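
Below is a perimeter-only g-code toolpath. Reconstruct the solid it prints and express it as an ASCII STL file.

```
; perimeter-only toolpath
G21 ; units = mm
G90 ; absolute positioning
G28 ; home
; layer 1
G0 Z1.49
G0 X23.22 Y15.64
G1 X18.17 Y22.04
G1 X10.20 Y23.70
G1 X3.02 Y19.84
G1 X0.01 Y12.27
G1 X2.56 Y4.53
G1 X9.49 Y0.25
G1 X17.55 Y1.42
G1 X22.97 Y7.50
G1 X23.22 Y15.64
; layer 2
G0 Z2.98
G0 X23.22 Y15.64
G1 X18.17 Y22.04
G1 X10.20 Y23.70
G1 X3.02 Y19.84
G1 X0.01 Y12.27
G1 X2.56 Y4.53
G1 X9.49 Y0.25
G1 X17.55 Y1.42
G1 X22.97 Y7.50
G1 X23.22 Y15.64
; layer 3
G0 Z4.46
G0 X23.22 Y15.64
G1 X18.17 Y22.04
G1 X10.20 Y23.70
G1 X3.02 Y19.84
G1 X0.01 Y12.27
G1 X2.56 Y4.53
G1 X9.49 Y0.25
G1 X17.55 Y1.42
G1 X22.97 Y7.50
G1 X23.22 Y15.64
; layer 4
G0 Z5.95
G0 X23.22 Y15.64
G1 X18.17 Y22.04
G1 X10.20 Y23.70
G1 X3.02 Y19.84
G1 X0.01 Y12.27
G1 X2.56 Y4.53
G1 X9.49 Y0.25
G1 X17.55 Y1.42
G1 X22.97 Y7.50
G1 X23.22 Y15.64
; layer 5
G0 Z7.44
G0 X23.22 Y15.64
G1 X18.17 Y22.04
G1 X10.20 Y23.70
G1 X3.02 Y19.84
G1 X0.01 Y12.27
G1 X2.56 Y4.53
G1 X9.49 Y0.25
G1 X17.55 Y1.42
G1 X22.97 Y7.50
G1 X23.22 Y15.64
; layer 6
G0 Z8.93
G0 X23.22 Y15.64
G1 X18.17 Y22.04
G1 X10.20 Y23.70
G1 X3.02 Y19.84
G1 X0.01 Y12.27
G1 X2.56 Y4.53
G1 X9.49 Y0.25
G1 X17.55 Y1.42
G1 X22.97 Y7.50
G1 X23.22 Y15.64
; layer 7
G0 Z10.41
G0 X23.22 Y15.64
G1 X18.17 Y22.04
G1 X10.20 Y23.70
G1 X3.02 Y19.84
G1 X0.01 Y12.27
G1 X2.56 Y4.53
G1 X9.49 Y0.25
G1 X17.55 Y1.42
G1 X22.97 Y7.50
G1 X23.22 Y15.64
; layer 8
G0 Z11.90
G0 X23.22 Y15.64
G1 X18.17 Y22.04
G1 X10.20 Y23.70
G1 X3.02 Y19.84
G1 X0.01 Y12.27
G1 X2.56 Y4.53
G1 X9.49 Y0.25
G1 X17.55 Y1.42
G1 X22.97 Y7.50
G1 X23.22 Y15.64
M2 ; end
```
solid part
  facet normal 0.0000 0.0000 -1.0000
    outer loop
      vertex 10.20 23.70 0.00
      vertex 18.17 22.04 0.00
      vertex 23.22 15.64 0.00
    endloop
  endfacet
  facet normal 0.0000 0.0000 -1.0000
    outer loop
      vertex 3.02 19.84 0.00
      vertex 10.20 23.70 0.00
      vertex 23.22 15.64 0.00
    endloop
  endfacet
  facet normal 0.0000 0.0000 -1.0000
    outer loop
      vertex 0.01 12.27 0.00
      vertex 3.02 19.84 0.00
      vertex 23.22 15.64 0.00
    endloop
  endfacet
  facet normal 0.0000 0.0000 -1.0000
    outer loop
      vertex 2.56 4.53 0.00
      vertex 0.01 12.27 0.00
      vertex 23.22 15.64 0.00
    endloop
  endfacet
  facet normal 0.0000 0.0000 -1.0000
    outer loop
      vertex 9.49 0.25 0.00
      vertex 2.56 4.53 0.00
      vertex 23.22 15.64 0.00
    endloop
  endfacet
  facet normal 0.0000 0.0000 -1.0000
    outer loop
      vertex 17.55 1.42 0.00
      vertex 9.49 0.25 0.00
      vertex 23.22 15.64 0.00
    endloop
  endfacet
  facet normal 0.0000 0.0000 -1.0000
    outer loop
      vertex 22.97 7.50 0.00
      vertex 17.55 1.42 0.00
      vertex 23.22 15.64 0.00
    endloop
  endfacet
  facet normal 0.0000 0.0000 1.0000
    outer loop
      vertex 23.22 15.64 11.90
      vertex 18.17 22.04 11.90
      vertex 10.20 23.70 11.90
    endloop
  endfacet
  facet normal 0.0000 0.0000 1.0000
    outer loop
      vertex 23.22 15.64 11.90
      vertex 10.20 23.70 11.90
      vertex 3.02 19.84 11.90
    endloop
  endfacet
  facet normal 0.0000 0.0000 1.0000
    outer loop
      vertex 23.22 15.64 11.90
      vertex 3.02 19.84 11.90
      vertex 0.01 12.27 11.90
    endloop
  endfacet
  facet normal 0.0000 0.0000 1.0000
    outer loop
      vertex 23.22 15.64 11.90
      vertex 0.01 12.27 11.90
      vertex 2.56 4.53 11.90
    endloop
  endfacet
  facet normal 0.0000 0.0000 1.0000
    outer loop
      vertex 23.22 15.64 11.90
      vertex 2.56 4.53 11.90
      vertex 9.49 0.25 11.90
    endloop
  endfacet
  facet normal 0.0000 0.0000 1.0000
    outer loop
      vertex 23.22 15.64 11.90
      vertex 9.49 0.25 11.90
      vertex 17.55 1.42 11.90
    endloop
  endfacet
  facet normal 0.0000 0.0000 1.0000
    outer loop
      vertex 23.22 15.64 11.90
      vertex 17.55 1.42 11.90
      vertex 22.97 7.50 11.90
    endloop
  endfacet
  facet normal 0.7850 0.6194 0.0000
    outer loop
      vertex 23.22 15.64 0.00
      vertex 18.17 22.04 0.00
      vertex 18.17 22.04 11.90
    endloop
  endfacet
  facet normal 0.7850 0.6194 0.0000
    outer loop
      vertex 23.22 15.64 0.00
      vertex 18.17 22.04 11.90
      vertex 23.22 15.64 11.90
    endloop
  endfacet
  facet normal 0.2039 0.9790 0.0000
    outer loop
      vertex 18.17 22.04 0.00
      vertex 10.20 23.70 0.00
      vertex 10.20 23.70 11.90
    endloop
  endfacet
  facet normal 0.2039 0.9790 0.0000
    outer loop
      vertex 18.17 22.04 0.00
      vertex 10.20 23.70 11.90
      vertex 18.17 22.04 11.90
    endloop
  endfacet
  facet normal -0.4735 0.8808 0.0000
    outer loop
      vertex 10.20 23.70 0.00
      vertex 3.02 19.84 0.00
      vertex 3.02 19.84 11.90
    endloop
  endfacet
  facet normal -0.4735 0.8808 0.0000
    outer loop
      vertex 10.20 23.70 0.00
      vertex 3.02 19.84 11.90
      vertex 10.20 23.70 11.90
    endloop
  endfacet
  facet normal -0.9292 0.3695 0.0000
    outer loop
      vertex 3.02 19.84 0.00
      vertex 0.01 12.27 0.00
      vertex 0.01 12.27 11.90
    endloop
  endfacet
  facet normal -0.9292 0.3695 0.0000
    outer loop
      vertex 3.02 19.84 0.00
      vertex 0.01 12.27 11.90
      vertex 3.02 19.84 11.90
    endloop
  endfacet
  facet normal -0.9498 -0.3129 0.0000
    outer loop
      vertex 0.01 12.27 0.00
      vertex 2.56 4.53 0.00
      vertex 2.56 4.53 11.90
    endloop
  endfacet
  facet normal -0.9498 -0.3129 0.0000
    outer loop
      vertex 0.01 12.27 0.00
      vertex 2.56 4.53 11.90
      vertex 0.01 12.27 11.90
    endloop
  endfacet
  facet normal -0.5255 -0.8508 0.0000
    outer loop
      vertex 2.56 4.53 0.00
      vertex 9.49 0.25 0.00
      vertex 9.49 0.25 11.90
    endloop
  endfacet
  facet normal -0.5255 -0.8508 0.0000
    outer loop
      vertex 2.56 4.53 0.00
      vertex 9.49 0.25 11.90
      vertex 2.56 4.53 11.90
    endloop
  endfacet
  facet normal 0.1437 -0.9896 0.0000
    outer loop
      vertex 9.49 0.25 0.00
      vertex 17.55 1.42 0.00
      vertex 17.55 1.42 11.90
    endloop
  endfacet
  facet normal 0.1437 -0.9896 0.0000
    outer loop
      vertex 9.49 0.25 0.00
      vertex 17.55 1.42 11.90
      vertex 9.49 0.25 11.90
    endloop
  endfacet
  facet normal 0.7465 -0.6654 0.0000
    outer loop
      vertex 17.55 1.42 0.00
      vertex 22.97 7.50 0.00
      vertex 22.97 7.50 11.90
    endloop
  endfacet
  facet normal 0.7465 -0.6654 0.0000
    outer loop
      vertex 17.55 1.42 0.00
      vertex 22.97 7.50 11.90
      vertex 17.55 1.42 11.90
    endloop
  endfacet
  facet normal 0.9995 -0.0307 0.0000
    outer loop
      vertex 22.97 7.50 0.00
      vertex 23.22 15.64 0.00
      vertex 23.22 15.64 11.90
    endloop
  endfacet
  facet normal 0.9995 -0.0307 0.0000
    outer loop
      vertex 22.97 7.50 0.00
      vertex 23.22 15.64 11.90
      vertex 22.97 7.50 11.90
    endloop
  endfacet
endsolid part

The G0 Z moves step by Δz≈1.49 mm. Every layer's G1 loop is the same polygon, so the solid is a straight extrusion of it from z=0 to z≈11.9. Closing with flat bottom and top caps and triangulating gives 32 facets — a regular 9-sided prism (a cylinder approximated with 9 flat sides), circumscribed radius ≈ 11.9 mm, height ≈ 11.9 mm.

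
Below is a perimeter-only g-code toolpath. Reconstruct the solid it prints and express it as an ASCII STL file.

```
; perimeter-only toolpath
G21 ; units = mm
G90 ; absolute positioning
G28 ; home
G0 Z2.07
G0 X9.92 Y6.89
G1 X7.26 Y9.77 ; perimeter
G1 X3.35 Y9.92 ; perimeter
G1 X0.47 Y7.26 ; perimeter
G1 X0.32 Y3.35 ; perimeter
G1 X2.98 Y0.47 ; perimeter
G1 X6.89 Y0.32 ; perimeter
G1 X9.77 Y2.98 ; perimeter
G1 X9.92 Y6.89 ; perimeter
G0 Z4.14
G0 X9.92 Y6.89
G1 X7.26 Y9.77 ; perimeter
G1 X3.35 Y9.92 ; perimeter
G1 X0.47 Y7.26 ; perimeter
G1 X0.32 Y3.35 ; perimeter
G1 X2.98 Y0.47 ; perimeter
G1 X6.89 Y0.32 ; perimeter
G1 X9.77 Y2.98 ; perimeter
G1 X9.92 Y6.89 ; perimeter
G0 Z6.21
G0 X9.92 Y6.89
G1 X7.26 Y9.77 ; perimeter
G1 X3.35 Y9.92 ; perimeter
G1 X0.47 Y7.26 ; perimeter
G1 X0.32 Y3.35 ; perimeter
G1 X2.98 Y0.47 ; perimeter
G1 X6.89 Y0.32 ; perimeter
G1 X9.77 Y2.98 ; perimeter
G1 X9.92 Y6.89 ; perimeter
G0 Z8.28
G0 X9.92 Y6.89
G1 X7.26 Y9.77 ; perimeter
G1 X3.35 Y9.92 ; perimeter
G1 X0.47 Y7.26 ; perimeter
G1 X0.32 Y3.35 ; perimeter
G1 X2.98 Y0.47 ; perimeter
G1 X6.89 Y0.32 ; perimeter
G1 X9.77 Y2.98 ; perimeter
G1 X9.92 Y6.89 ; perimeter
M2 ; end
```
solid part
  facet normal 0.0000 0.0000 -1.0000
    outer loop
      vertex 3.35 9.92 0.00
      vertex 7.26 9.77 0.00
      vertex 9.92 6.89 0.00
    endloop
  endfacet
  facet normal 0.0000 0.0000 -1.0000
    outer loop
      vertex 0.47 7.26 0.00
      vertex 3.35 9.92 0.00
      vertex 9.92 6.89 0.00
    endloop
  endfacet
  facet normal 0.0000 0.0000 -1.0000
    outer loop
      vertex 0.32 3.35 0.00
      vertex 0.47 7.26 0.00
      vertex 9.92 6.89 0.00
    endloop
  endfacet
  facet normal 0.0000 0.0000 -1.0000
    outer loop
      vertex 2.98 0.47 0.00
      vertex 0.32 3.35 0.00
      vertex 9.92 6.89 0.00
    endloop
  endfacet
  facet normal 0.0000 0.0000 -1.0000
    outer loop
      vertex 6.89 0.32 0.00
      vertex 2.98 0.47 0.00
      vertex 9.92 6.89 0.00
    endloop
  endfacet
  facet normal 0.0000 0.0000 -1.0000
    outer loop
      vertex 9.77 2.98 0.00
      vertex 6.89 0.32 0.00
      vertex 9.92 6.89 0.00
    endloop
  endfacet
  facet normal 0.0000 0.0000 1.0000
    outer loop
      vertex 9.92 6.89 8.28
      vertex 7.26 9.77 8.28
      vertex 3.35 9.92 8.28
    endloop
  endfacet
  facet normal 0.0000 0.0000 1.0000
    outer loop
      vertex 9.92 6.89 8.28
      vertex 3.35 9.92 8.28
      vertex 0.47 7.26 8.28
    endloop
  endfacet
  facet normal 0.0000 0.0000 1.0000
    outer loop
      vertex 9.92 6.89 8.28
      vertex 0.47 7.26 8.28
      vertex 0.32 3.35 8.28
    endloop
  endfacet
  facet normal 0.0000 0.0000 1.0000
    outer loop
      vertex 9.92 6.89 8.28
      vertex 0.32 3.35 8.28
      vertex 2.98 0.47 8.28
    endloop
  endfacet
  facet normal 0.0000 0.0000 1.0000
    outer loop
      vertex 9.92 6.89 8.28
      vertex 2.98 0.47 8.28
      vertex 6.89 0.32 8.28
    endloop
  endfacet
  facet normal 0.0000 0.0000 1.0000
    outer loop
      vertex 9.92 6.89 8.28
      vertex 6.89 0.32 8.28
      vertex 9.77 2.98 8.28
    endloop
  endfacet
  facet normal 0.7346 0.6785 0.0000
    outer loop
      vertex 9.92 6.89 0.00
      vertex 7.26 9.77 0.00
      vertex 7.26 9.77 8.28
    endloop
  endfacet
  facet normal 0.7346 0.6785 0.0000
    outer loop
      vertex 9.92 6.89 0.00
      vertex 7.26 9.77 8.28
      vertex 9.92 6.89 8.28
    endloop
  endfacet
  facet normal 0.0383 0.9993 0.0000
    outer loop
      vertex 7.26 9.77 0.00
      vertex 3.35 9.92 0.00
      vertex 3.35 9.92 8.28
    endloop
  endfacet
  facet normal 0.0383 0.9993 0.0000
    outer loop
      vertex 7.26 9.77 0.00
      vertex 3.35 9.92 8.28
      vertex 7.26 9.77 8.28
    endloop
  endfacet
  facet normal -0.6785 0.7346 0.0000
    outer loop
      vertex 3.35 9.92 0.00
      vertex 0.47 7.26 0.00
      vertex 0.47 7.26 8.28
    endloop
  endfacet
  facet normal -0.6785 0.7346 0.0000
    outer loop
      vertex 3.35 9.92 0.00
      vertex 0.47 7.26 8.28
      vertex 3.35 9.92 8.28
    endloop
  endfacet
  facet normal -0.9993 0.0383 0.0000
    outer loop
      vertex 0.47 7.26 0.00
      vertex 0.32 3.35 0.00
      vertex 0.32 3.35 8.28
    endloop
  endfacet
  facet normal -0.9993 0.0383 0.0000
    outer loop
      vertex 0.47 7.26 0.00
      vertex 0.32 3.35 8.28
      vertex 0.47 7.26 8.28
    endloop
  endfacet
  facet normal -0.7346 -0.6785 0.0000
    outer loop
      vertex 0.32 3.35 0.00
      vertex 2.98 0.47 0.00
      vertex 2.98 0.47 8.28
    endloop
  endfacet
  facet normal -0.7346 -0.6785 0.0000
    outer loop
      vertex 0.32 3.35 0.00
      vertex 2.98 0.47 8.28
      vertex 0.32 3.35 8.28
    endloop
  endfacet
  facet normal -0.0383 -0.9993 0.0000
    outer loop
      vertex 2.98 0.47 0.00
      vertex 6.89 0.32 0.00
      vertex 6.89 0.32 8.28
    endloop
  endfacet
  facet normal -0.0383 -0.9993 0.0000
    outer loop
      vertex 2.98 0.47 0.00
      vertex 6.89 0.32 8.28
      vertex 2.98 0.47 8.28
    endloop
  endfacet
  facet normal 0.6785 -0.7346 0.0000
    outer loop
      vertex 6.89 0.32 0.00
      vertex 9.77 2.98 0.00
      vertex 9.77 2.98 8.28
    endloop
  endfacet
  facet normal 0.6785 -0.7346 0.0000
    outer loop
      vertex 6.89 0.32 0.00
      vertex 9.77 2.98 8.28
      vertex 6.89 0.32 8.28
    endloop
  endfacet
  facet normal 0.9993 -0.0383 0.0000
    outer loop
      vertex 9.77 2.98 0.00
      vertex 9.92 6.89 0.00
      vertex 9.92 6.89 8.28
    endloop
  endfacet
  facet normal 0.9993 -0.0383 0.0000
    outer loop
      vertex 9.77 2.98 0.00
      vertex 9.92 6.89 8.28
      vertex 9.77 2.98 8.28
    endloop
  endfacet
endsolid part

The G0 Z moves step by Δz≈2.07 mm. Every layer's G1 loop is the same polygon, so the solid is a straight extrusion of it from z=0 to z≈8.28. Closing with flat bottom and top caps and triangulating gives 28 facets — a regular 8-sided prism (a cylinder approximated with 8 flat sides), circumscribed radius ≈ 5.12 mm, height ≈ 8.28 mm.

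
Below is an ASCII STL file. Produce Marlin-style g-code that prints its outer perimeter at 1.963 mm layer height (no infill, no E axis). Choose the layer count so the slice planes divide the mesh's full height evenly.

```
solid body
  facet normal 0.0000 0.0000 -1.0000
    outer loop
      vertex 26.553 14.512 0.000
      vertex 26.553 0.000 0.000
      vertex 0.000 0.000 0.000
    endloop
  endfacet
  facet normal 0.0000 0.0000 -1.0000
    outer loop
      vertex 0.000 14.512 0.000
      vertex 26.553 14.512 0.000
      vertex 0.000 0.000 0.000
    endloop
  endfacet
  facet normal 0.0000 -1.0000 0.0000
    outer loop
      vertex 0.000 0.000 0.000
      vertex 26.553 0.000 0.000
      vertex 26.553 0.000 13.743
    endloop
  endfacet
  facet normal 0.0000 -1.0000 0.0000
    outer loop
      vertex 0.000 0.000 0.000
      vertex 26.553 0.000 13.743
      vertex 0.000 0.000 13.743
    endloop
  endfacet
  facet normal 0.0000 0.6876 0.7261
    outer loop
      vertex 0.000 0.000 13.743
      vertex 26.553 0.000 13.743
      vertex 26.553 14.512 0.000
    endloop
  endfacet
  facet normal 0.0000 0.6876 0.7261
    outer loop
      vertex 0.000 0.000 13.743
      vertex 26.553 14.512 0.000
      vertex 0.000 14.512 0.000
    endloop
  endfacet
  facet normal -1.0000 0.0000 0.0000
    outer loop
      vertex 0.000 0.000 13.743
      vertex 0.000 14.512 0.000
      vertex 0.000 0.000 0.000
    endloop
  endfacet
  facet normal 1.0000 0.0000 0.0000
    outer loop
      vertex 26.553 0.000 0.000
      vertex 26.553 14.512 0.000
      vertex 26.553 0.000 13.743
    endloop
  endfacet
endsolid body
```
; perimeter-only toolpath
G21 ; units = mm
G90 ; absolute positioning
G28 ; home
; layer 1
G0 Z1.963
G0 X0.000 Y0.000
G1 X26.553 Y0.000
G1 X26.553 Y12.439
G1 X0.000 Y12.439
G1 X0.000 Y0.000
; layer 2
G0 Z3.927
G0 X0.000 Y0.000
G1 X26.553 Y0.000
G1 X26.553 Y10.366
G1 X0.000 Y10.366
G1 X0.000 Y0.000
; layer 3
G0 Z5.890
G0 X0.000 Y0.000
G1 X26.553 Y0.000
G1 X26.553 Y8.293
G1 X0.000 Y8.293
G1 X0.000 Y0.000
; layer 4
G0 Z7.853
G0 X0.000 Y0.000
G1 X26.553 Y0.000
G1 X26.553 Y6.219
G1 X0.000 Y6.219
G1 X0.000 Y0.000
; layer 5
G0 Z9.816
G0 X0.000 Y0.000
G1 X26.553 Y0.000
G1 X26.553 Y4.146
G1 X0.000 Y4.146
G1 X0.000 Y0.000
; layer 6
G0 Z11.780
G0 X0.000 Y0.000
G1 X26.553 Y0.000
G1 X26.553 Y2.073
G1 X0.000 Y2.073
G1 X0.000 Y0.000
M2 ; end

The solid is a wedge (ramp): 26.6 × 14.5 mm base, rising to 13.7 mm along the y=0 edge and sloping linearly to z=0 at y=14.5. Slicing at Δz = 1.963 mm — 7 equal slices spanning the solid's height, so layer i sits at z = i·h/7 — gives 6 non-empty perimeters. Each is a 4-segment closed polygon; G0 lifts to the layer z and rapids to the start vertex, then G1 traces the edges. The cross-section shrinks linearly with z (the slice at the apex is degenerate and omitted).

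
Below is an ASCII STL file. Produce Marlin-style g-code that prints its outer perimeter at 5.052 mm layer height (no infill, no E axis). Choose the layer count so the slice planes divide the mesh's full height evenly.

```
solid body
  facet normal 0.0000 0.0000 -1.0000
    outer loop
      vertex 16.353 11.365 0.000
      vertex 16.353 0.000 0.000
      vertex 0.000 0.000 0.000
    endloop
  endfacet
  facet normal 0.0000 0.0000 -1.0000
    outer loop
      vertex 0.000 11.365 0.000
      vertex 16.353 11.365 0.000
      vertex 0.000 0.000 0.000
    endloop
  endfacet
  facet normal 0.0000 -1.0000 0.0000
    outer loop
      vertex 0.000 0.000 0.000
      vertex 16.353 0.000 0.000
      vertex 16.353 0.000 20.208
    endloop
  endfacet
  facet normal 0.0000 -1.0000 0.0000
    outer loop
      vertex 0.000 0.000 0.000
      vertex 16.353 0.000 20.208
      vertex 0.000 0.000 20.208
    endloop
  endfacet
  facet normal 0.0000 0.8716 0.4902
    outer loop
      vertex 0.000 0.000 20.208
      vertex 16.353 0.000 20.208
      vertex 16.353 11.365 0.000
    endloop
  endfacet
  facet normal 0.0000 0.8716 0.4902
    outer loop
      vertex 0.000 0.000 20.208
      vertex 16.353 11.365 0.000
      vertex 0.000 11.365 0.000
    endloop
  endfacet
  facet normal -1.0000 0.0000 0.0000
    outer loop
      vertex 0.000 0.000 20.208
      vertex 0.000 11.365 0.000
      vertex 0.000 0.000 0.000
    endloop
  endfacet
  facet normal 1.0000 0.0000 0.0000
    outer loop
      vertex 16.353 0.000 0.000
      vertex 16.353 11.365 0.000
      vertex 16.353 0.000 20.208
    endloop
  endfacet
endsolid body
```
; perimeter-only toolpath
G21 ; units = mm
G90 ; absolute positioning
G28 ; home
; layer 1
G0 Z5.052
G0 X0.000 Y0.000
G1 X16.353 Y0.000
G1 X16.353 Y8.524
G1 X0.000 Y8.524
G1 X0.000 Y0.000
; layer 2
G0 Z10.104
G0 X0.000 Y0.000
G1 X16.353 Y0.000
G1 X16.353 Y5.683
G1 X0.000 Y5.683
G1 X0.000 Y0.000
; layer 3
G0 Z15.156
G0 X0.000 Y0.000
G1 X16.353 Y0.000
G1 X16.353 Y2.841
G1 X0.000 Y2.841
G1 X0.000 Y0.000
M2 ; end

The solid is a wedge (ramp): 16.4 × 11.4 mm base, rising to 20.2 mm along the y=0 edge and sloping linearly to z=0 at y=11.4. Slicing at Δz = 5.052 mm — 4 equal slices spanning the solid's height, so layer i sits at z = i·h/4 — gives 3 non-empty perimeters. Each is a 4-segment closed polygon; G0 lifts to the layer z and rapids to the start vertex, then G1 traces the edges. The cross-section shrinks linearly with z (the slice at the apex is degenerate and omitted).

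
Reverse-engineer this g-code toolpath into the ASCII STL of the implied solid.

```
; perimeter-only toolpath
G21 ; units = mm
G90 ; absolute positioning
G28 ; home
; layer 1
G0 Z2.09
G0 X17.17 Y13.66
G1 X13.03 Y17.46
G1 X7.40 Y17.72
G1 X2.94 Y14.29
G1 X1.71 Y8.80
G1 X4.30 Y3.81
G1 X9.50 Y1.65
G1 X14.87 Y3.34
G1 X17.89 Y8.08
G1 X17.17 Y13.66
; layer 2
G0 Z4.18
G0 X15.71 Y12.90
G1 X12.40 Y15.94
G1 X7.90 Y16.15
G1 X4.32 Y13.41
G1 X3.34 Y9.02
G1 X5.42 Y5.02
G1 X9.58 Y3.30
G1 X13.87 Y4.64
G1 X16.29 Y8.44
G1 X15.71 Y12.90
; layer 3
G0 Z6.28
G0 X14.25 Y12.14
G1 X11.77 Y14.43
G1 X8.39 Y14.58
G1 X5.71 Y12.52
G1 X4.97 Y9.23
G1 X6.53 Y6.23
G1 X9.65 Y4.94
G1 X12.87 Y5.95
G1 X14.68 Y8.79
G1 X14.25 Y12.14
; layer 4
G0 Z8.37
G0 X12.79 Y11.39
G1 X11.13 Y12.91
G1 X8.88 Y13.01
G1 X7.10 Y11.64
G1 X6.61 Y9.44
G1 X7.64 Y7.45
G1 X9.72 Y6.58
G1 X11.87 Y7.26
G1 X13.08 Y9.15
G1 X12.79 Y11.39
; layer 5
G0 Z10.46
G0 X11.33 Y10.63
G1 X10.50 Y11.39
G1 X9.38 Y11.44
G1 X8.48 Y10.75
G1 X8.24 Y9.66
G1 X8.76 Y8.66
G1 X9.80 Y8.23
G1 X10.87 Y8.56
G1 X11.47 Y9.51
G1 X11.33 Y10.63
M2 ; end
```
solid part
  facet normal 0.0000 0.0000 -1.0000
    outer loop
      vertex 6.91 19.29 0.00
      vertex 13.66 18.98 0.00
      vertex 18.63 14.42 0.00
    endloop
  endfacet
  facet normal 0.0000 0.0000 -1.0000
    outer loop
      vertex 1.55 15.18 0.00
      vertex 6.91 19.29 0.00
      vertex 18.63 14.42 0.00
    endloop
  endfacet
  facet normal 0.0000 0.0000 -1.0000
    outer loop
      vertex 0.08 8.59 0.00
      vertex 1.55 15.18 0.00
      vertex 18.63 14.42 0.00
    endloop
  endfacet
  facet normal 0.0000 0.0000 -1.0000
    outer loop
      vertex 3.19 2.60 0.00
      vertex 0.08 8.59 0.00
      vertex 18.63 14.42 0.00
    endloop
  endfacet
  facet normal 0.0000 0.0000 -1.0000
    outer loop
      vertex 9.43 0.01 0.00
      vertex 3.19 2.60 0.00
      vertex 18.63 14.42 0.00
    endloop
  endfacet
  facet normal 0.0000 0.0000 -1.0000
    outer loop
      vertex 15.87 2.03 0.00
      vertex 9.43 0.01 0.00
      vertex 18.63 14.42 0.00
    endloop
  endfacet
  facet normal 0.0000 0.0000 -1.0000
    outer loop
      vertex 19.50 7.72 0.00
      vertex 15.87 2.03 0.00
      vertex 18.63 14.42 0.00
    endloop
  endfacet
  facet normal 0.5437 0.5926 0.5943
    outer loop
      vertex 18.63 14.42 0.00
      vertex 13.66 18.98 0.00
      vertex 9.87 9.87 12.55
    endloop
  endfacet
  facet normal 0.0369 0.8034 0.5943
    outer loop
      vertex 13.66 18.98 0.00
      vertex 6.91 19.29 0.00
      vertex 9.87 9.87 12.55
    endloop
  endfacet
  facet normal -0.4893 0.6382 0.5944
    outer loop
      vertex 6.91 19.29 0.00
      vertex 1.55 15.18 0.00
      vertex 9.87 9.87 12.55
    endloop
  endfacet
  facet normal -0.7849 0.1751 0.5944
    outer loop
      vertex 1.55 15.18 0.00
      vertex 0.08 8.59 0.00
      vertex 9.87 9.87 12.55
    endloop
  endfacet
  facet normal -0.7136 -0.3705 0.5945
    outer loop
      vertex 0.08 8.59 0.00
      vertex 3.19 2.60 0.00
      vertex 9.87 9.87 12.55
    endloop
  endfacet
  facet normal -0.3083 -0.7428 0.5944
    outer loop
      vertex 3.19 2.60 0.00
      vertex 9.43 0.01 0.00
      vertex 9.87 9.87 12.55
    endloop
  endfacet
  facet normal 0.2407 -0.7673 0.5944
    outer loop
      vertex 9.43 0.01 0.00
      vertex 15.87 2.03 0.00
      vertex 9.87 9.87 12.55
    endloop
  endfacet
  facet normal 0.6780 -0.4325 0.5943
    outer loop
      vertex 15.87 2.03 0.00
      vertex 19.50 7.72 0.00
      vertex 9.87 9.87 12.55
    endloop
  endfacet
  facet normal 0.7976 0.1036 0.5943
    outer loop
      vertex 19.50 7.72 0.00
      vertex 18.63 14.42 0.00
      vertex 9.87 9.87 12.55
    endloop
  endfacet
endsolid part

The G0 Z moves step by Δz≈2.09 mm. The G1 loops shrink linearly with z, so the solid tapers from its base footprint up to z≈12.6. Closing with a flat bottom cap and the tapered top and triangulating gives 16 facets — a regular 9-sided pyramid, base circumscribed radius ≈ 9.87 mm, apex at z ≈ 12.6 mm.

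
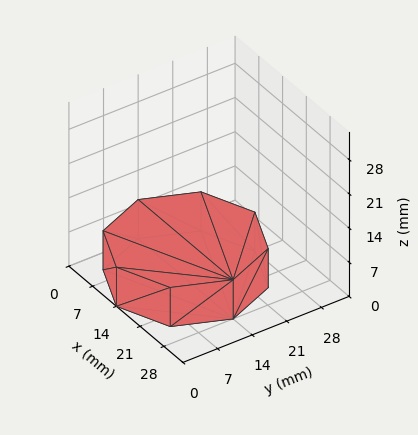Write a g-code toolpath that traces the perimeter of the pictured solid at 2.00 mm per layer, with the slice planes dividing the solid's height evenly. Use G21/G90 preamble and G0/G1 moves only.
Reading the render: the shape is a regular 8-sided prism (a cylinder approximated with 8 flat sides), circumscribed radius ≈ 14 mm, height ≈ 8 mm (dimensions read to the nearest mm from the axis ticks). For the g-code, the solid's height is divided into equal slices at the stated Δz and each level perimeter traced with G1 moves after a G0 lift.

; perimeter-only toolpath
G21 ; units = mm
G90 ; absolute positioning
G28 ; home
; layer 1
G0 Z2.00
G0 X28.00 Y14.00
G1 X23.90 Y23.90
G1 X14.00 Y28.00
G1 X4.10 Y23.90
G1 X0.00 Y14.00
G1 X4.10 Y4.10
G1 X14.00 Y0.00
G1 X23.90 Y4.10
G1 X28.00 Y14.00
; layer 2
G0 Z4.00
G0 X28.00 Y14.00
G1 X23.90 Y23.90
G1 X14.00 Y28.00
G1 X4.10 Y23.90
G1 X0.00 Y14.00
G1 X4.10 Y4.10
G1 X14.00 Y0.00
G1 X23.90 Y4.10
G1 X28.00 Y14.00
; layer 3
G0 Z6.00
G0 X28.00 Y14.00
G1 X23.90 Y23.90
G1 X14.00 Y28.00
G1 X4.10 Y23.90
G1 X0.00 Y14.00
G1 X4.10 Y4.10
G1 X14.00 Y0.00
G1 X23.90 Y4.10
G1 X28.00 Y14.00
; layer 4
G0 Z8.00
G0 X28.00 Y14.00
G1 X23.90 Y23.90
G1 X14.00 Y28.00
G1 X4.10 Y23.90
G1 X0.00 Y14.00
G1 X4.10 Y4.10
G1 X14.00 Y0.00
G1 X23.90 Y4.10
G1 X28.00 Y14.00
M2 ; end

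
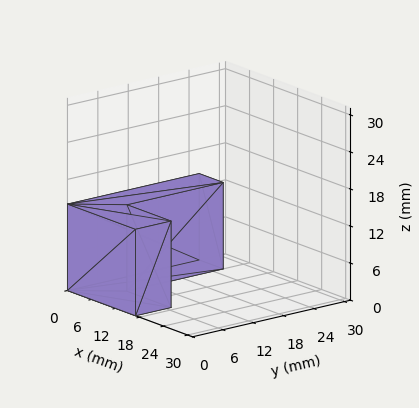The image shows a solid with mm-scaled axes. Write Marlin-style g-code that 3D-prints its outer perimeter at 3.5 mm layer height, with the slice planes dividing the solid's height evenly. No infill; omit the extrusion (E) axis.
Reading the render: the shape is an L-shaped prism: outer 17 × 26 mm, arm thicknesses ≈ 7 mm (horizontal) and 6 mm (vertical), extruded 14 mm in z (dimensions read to the nearest mm from the axis ticks). For the g-code, the solid's height is divided into equal slices at the stated Δz and each level perimeter traced with G1 moves after a G0 lift.

; perimeter-only toolpath
G21 ; units = mm
G90 ; absolute positioning
G28 ; home
; layer 1
G0 Z3.5
G0 X0.0 Y0.0
G1 X17.0 Y0.0
G1 X17.0 Y7.0
G1 X6.0 Y7.0
G1 X6.0 Y26.0
G1 X0.0 Y26.0
G1 X0.0 Y0.0
; layer 2
G0 Z7.0
G0 X0.0 Y0.0
G1 X17.0 Y0.0
G1 X17.0 Y7.0
G1 X6.0 Y7.0
G1 X6.0 Y26.0
G1 X0.0 Y26.0
G1 X0.0 Y0.0
; layer 3
G0 Z10.5
G0 X0.0 Y0.0
G1 X17.0 Y0.0
G1 X17.0 Y7.0
G1 X6.0 Y7.0
G1 X6.0 Y26.0
G1 X0.0 Y26.0
G1 X0.0 Y0.0
; layer 4
G0 Z14.0
G0 X0.0 Y0.0
G1 X17.0 Y0.0
G1 X17.0 Y7.0
G1 X6.0 Y7.0
G1 X6.0 Y26.0
G1 X0.0 Y26.0
G1 X0.0 Y0.0
M2 ; end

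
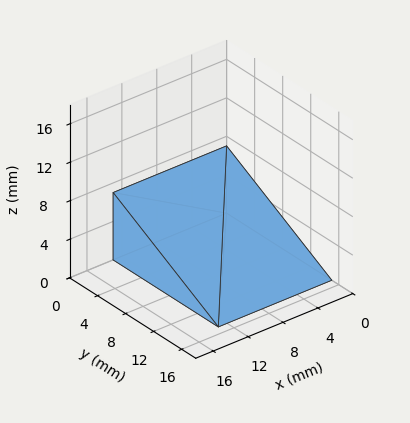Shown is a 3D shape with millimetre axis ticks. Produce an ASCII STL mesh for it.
Reading the render: the shape is a wedge (ramp): 13 × 15 mm base, rising to 7 mm along the y=0 edge and sloping linearly to z=0 at y=15 (dimensions read to the nearest mm from the axis ticks). For the STL, each face is triangulated and given an outward normal.

solid part
  facet normal 0.0000 0.0000 -1.0000
    outer loop
      vertex 13.0 15.0 0.0
      vertex 13.0 0.0 0.0
      vertex 0.0 0.0 0.0
    endloop
  endfacet
  facet normal 0.0000 0.0000 -1.0000
    outer loop
      vertex 0.0 15.0 0.0
      vertex 13.0 15.0 0.0
      vertex 0.0 0.0 0.0
    endloop
  endfacet
  facet normal 0.0000 -1.0000 0.0000
    outer loop
      vertex 0.0 0.0 0.0
      vertex 13.0 0.0 0.0
      vertex 13.0 0.0 7.0
    endloop
  endfacet
  facet normal 0.0000 -1.0000 0.0000
    outer loop
      vertex 0.0 0.0 0.0
      vertex 13.0 0.0 7.0
      vertex 0.0 0.0 7.0
    endloop
  endfacet
  facet normal 0.0000 0.4229 0.9062
    outer loop
      vertex 0.0 0.0 7.0
      vertex 13.0 0.0 7.0
      vertex 13.0 15.0 0.0
    endloop
  endfacet
  facet normal 0.0000 0.4229 0.9062
    outer loop
      vertex 0.0 0.0 7.0
      vertex 13.0 15.0 0.0
      vertex 0.0 15.0 0.0
    endloop
  endfacet
  facet normal -1.0000 0.0000 0.0000
    outer loop
      vertex 0.0 0.0 7.0
      vertex 0.0 15.0 0.0
      vertex 0.0 0.0 0.0
    endloop
  endfacet
  facet normal 1.0000 0.0000 0.0000
    outer loop
      vertex 13.0 0.0 0.0
      vertex 13.0 15.0 0.0
      vertex 13.0 0.0 7.0
    endloop
  endfacet
endsolid part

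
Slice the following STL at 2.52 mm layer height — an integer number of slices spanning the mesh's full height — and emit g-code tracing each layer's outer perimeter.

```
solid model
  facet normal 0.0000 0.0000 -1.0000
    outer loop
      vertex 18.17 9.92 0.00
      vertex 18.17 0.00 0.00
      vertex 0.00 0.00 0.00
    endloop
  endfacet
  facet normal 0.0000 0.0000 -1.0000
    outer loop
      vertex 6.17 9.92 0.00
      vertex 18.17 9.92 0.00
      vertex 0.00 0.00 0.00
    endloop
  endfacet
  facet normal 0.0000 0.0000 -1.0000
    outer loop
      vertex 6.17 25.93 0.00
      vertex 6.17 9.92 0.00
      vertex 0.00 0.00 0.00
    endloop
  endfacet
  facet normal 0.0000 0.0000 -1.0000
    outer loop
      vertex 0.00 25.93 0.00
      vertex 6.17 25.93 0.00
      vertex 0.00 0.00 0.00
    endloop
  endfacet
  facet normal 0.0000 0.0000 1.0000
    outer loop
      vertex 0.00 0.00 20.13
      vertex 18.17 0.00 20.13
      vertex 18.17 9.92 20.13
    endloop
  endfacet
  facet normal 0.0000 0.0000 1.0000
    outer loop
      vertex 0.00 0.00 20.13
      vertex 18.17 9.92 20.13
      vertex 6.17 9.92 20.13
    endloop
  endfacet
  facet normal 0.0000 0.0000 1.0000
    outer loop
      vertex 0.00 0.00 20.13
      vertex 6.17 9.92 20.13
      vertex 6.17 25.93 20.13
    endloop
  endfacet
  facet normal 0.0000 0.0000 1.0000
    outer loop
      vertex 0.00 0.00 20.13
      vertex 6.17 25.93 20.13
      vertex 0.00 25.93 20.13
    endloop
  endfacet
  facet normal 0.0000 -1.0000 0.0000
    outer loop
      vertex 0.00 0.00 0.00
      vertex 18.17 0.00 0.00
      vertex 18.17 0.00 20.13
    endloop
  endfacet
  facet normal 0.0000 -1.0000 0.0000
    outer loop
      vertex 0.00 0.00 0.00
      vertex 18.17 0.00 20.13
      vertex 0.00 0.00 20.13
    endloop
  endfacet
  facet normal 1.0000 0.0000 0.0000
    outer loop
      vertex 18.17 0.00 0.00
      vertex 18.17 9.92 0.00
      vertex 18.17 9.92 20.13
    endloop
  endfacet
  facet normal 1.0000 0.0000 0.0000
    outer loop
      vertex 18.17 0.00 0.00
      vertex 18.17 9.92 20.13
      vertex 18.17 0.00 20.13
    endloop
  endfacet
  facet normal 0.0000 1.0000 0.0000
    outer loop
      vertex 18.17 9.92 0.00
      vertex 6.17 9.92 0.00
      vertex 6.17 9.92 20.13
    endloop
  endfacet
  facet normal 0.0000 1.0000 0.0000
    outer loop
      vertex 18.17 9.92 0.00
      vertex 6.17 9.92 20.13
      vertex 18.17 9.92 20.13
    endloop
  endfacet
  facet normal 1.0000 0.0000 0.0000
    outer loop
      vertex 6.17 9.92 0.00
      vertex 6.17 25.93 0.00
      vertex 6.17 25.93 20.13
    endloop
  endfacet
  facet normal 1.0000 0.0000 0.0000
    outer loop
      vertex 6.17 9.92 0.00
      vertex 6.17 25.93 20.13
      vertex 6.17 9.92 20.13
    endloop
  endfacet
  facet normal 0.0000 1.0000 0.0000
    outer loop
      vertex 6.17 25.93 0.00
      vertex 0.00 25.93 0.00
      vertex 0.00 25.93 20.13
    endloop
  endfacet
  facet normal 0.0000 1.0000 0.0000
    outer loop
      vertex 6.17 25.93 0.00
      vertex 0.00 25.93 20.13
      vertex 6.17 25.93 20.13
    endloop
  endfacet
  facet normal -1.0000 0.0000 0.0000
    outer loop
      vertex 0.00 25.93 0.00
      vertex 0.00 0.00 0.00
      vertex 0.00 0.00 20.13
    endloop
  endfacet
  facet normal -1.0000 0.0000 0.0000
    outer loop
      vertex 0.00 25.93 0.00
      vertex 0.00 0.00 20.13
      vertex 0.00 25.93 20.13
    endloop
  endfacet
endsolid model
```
; perimeter-only toolpath
G21 ; units = mm
G90 ; absolute positioning
G28 ; home
; layer 1
G0 Z2.52
G0 X0.00 Y0.00
G1 X18.17 Y0.00
G1 X18.17 Y9.92
G1 X6.17 Y9.92
G1 X6.17 Y25.93
G1 X0.00 Y25.93
G1 X0.00 Y0.00
; layer 2
G0 Z5.03
G0 X0.00 Y0.00
G1 X18.17 Y0.00
G1 X18.17 Y9.92
G1 X6.17 Y9.92
G1 X6.17 Y25.93
G1 X0.00 Y25.93
G1 X0.00 Y0.00
; layer 3
G0 Z7.55
G0 X0.00 Y0.00
G1 X18.17 Y0.00
G1 X18.17 Y9.92
G1 X6.17 Y9.92
G1 X6.17 Y25.93
G1 X0.00 Y25.93
G1 X0.00 Y0.00
; layer 4
G0 Z10.06
G0 X0.00 Y0.00
G1 X18.17 Y0.00
G1 X18.17 Y9.92
G1 X6.17 Y9.92
G1 X6.17 Y25.93
G1 X0.00 Y25.93
G1 X0.00 Y0.00
; layer 5
G0 Z12.58
G0 X0.00 Y0.00
G1 X18.17 Y0.00
G1 X18.17 Y9.92
G1 X6.17 Y9.92
G1 X6.17 Y25.93
G1 X0.00 Y25.93
G1 X0.00 Y0.00
; layer 6
G0 Z15.10
G0 X0.00 Y0.00
G1 X18.17 Y0.00
G1 X18.17 Y9.92
G1 X6.17 Y9.92
G1 X6.17 Y25.93
G1 X0.00 Y25.93
G1 X0.00 Y0.00
; layer 7
G0 Z17.61
G0 X0.00 Y0.00
G1 X18.17 Y0.00
G1 X18.17 Y9.92
G1 X6.17 Y9.92
G1 X6.17 Y25.93
G1 X0.00 Y25.93
G1 X0.00 Y0.00
; layer 8
G0 Z20.13
G0 X0.00 Y0.00
G1 X18.17 Y0.00
G1 X18.17 Y9.92
G1 X6.17 Y9.92
G1 X6.17 Y25.93
G1 X0.00 Y25.93
G1 X0.00 Y0.00
M2 ; end

The solid is an L-shaped prism: outer 18.2 × 25.9 mm, arm thicknesses ≈ 9.92 mm (horizontal) and 6.17 mm (vertical), extruded 20.1 mm in z. Slicing at Δz = 2.52 mm — 8 equal slices spanning the solid's height, so layer i sits at z = i·h/8 — gives 8 non-empty perimeters. Each is a 6-segment closed polygon; G0 lifts to the layer z and rapids to the start vertex, then G1 traces the edges.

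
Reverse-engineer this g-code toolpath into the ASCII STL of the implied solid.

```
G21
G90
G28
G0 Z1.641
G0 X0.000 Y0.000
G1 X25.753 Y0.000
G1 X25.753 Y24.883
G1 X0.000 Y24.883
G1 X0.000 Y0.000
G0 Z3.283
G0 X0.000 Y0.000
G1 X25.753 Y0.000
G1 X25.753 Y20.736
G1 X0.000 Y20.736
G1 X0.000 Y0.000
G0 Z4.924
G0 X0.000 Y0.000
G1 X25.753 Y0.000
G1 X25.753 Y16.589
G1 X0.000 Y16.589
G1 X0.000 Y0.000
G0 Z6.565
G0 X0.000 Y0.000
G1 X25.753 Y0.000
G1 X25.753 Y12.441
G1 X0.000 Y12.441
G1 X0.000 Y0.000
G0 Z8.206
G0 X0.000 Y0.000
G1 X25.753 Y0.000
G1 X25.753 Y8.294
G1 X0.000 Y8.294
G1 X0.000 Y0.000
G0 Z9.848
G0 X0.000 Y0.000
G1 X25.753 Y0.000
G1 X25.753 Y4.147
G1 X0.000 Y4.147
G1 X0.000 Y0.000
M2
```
solid part
  facet normal 0.0000 0.0000 -1.0000
    outer loop
      vertex 25.753 29.030 0.000
      vertex 25.753 0.000 0.000
      vertex 0.000 0.000 0.000
    endloop
  endfacet
  facet normal 0.0000 0.0000 -1.0000
    outer loop
      vertex 0.000 29.030 0.000
      vertex 25.753 29.030 0.000
      vertex 0.000 0.000 0.000
    endloop
  endfacet
  facet normal 0.0000 -1.0000 0.0000
    outer loop
      vertex 0.000 0.000 0.000
      vertex 25.753 0.000 0.000
      vertex 25.753 0.000 11.489
    endloop
  endfacet
  facet normal 0.0000 -1.0000 0.0000
    outer loop
      vertex 0.000 0.000 0.000
      vertex 25.753 0.000 11.489
      vertex 0.000 0.000 11.489
    endloop
  endfacet
  facet normal 0.0000 0.3680 0.9298
    outer loop
      vertex 0.000 0.000 11.489
      vertex 25.753 0.000 11.489
      vertex 25.753 29.030 0.000
    endloop
  endfacet
  facet normal 0.0000 0.3680 0.9298
    outer loop
      vertex 0.000 0.000 11.489
      vertex 25.753 29.030 0.000
      vertex 0.000 29.030 0.000
    endloop
  endfacet
  facet normal -1.0000 0.0000 0.0000
    outer loop
      vertex 0.000 0.000 11.489
      vertex 0.000 29.030 0.000
      vertex 0.000 0.000 0.000
    endloop
  endfacet
  facet normal 1.0000 0.0000 0.0000
    outer loop
      vertex 25.753 0.000 0.000
      vertex 25.753 29.030 0.000
      vertex 25.753 0.000 11.489
    endloop
  endfacet
endsolid part

The G0 Z moves step by Δz≈1.641 mm. The G1 loops shrink linearly with z, so the solid tapers from its base footprint up to z≈11.5. Closing with a flat bottom cap and the tapered top and triangulating gives 8 facets — a wedge (ramp): 25.8 × 29 mm base, rising to 11.5 mm along the y=0 edge and sloping linearly to z=0 at y=29.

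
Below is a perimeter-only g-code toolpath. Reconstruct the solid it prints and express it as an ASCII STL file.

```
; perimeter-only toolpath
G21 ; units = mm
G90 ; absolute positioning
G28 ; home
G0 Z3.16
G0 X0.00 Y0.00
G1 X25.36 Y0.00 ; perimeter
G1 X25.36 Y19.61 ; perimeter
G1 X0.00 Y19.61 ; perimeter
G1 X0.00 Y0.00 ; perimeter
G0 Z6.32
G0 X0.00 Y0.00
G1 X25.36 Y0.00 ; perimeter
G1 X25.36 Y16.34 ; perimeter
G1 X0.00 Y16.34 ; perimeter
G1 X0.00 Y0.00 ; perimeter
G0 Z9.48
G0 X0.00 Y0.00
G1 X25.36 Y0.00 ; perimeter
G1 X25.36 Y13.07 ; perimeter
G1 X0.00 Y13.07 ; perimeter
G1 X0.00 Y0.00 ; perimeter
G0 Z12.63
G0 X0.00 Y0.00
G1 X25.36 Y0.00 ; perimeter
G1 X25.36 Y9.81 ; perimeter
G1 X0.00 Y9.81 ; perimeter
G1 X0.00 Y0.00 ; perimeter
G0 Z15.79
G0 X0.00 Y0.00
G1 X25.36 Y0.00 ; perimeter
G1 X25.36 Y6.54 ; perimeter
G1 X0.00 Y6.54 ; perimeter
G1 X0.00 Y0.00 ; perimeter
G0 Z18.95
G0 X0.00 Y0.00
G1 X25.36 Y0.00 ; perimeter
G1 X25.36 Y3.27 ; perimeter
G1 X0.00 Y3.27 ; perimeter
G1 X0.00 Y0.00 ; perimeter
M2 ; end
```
solid part
  facet normal 0.0000 0.0000 -1.0000
    outer loop
      vertex 25.36 22.88 0.00
      vertex 25.36 0.00 0.00
      vertex 0.00 0.00 0.00
    endloop
  endfacet
  facet normal 0.0000 0.0000 -1.0000
    outer loop
      vertex 0.00 22.88 0.00
      vertex 25.36 22.88 0.00
      vertex 0.00 0.00 0.00
    endloop
  endfacet
  facet normal 0.0000 -1.0000 0.0000
    outer loop
      vertex 0.00 0.00 0.00
      vertex 25.36 0.00 0.00
      vertex 25.36 0.00 22.11
    endloop
  endfacet
  facet normal 0.0000 -1.0000 0.0000
    outer loop
      vertex 0.00 0.00 0.00
      vertex 25.36 0.00 22.11
      vertex 0.00 0.00 22.11
    endloop
  endfacet
  facet normal 0.0000 0.6949 0.7191
    outer loop
      vertex 0.00 0.00 22.11
      vertex 25.36 0.00 22.11
      vertex 25.36 22.88 0.00
    endloop
  endfacet
  facet normal 0.0000 0.6949 0.7191
    outer loop
      vertex 0.00 0.00 22.11
      vertex 25.36 22.88 0.00
      vertex 0.00 22.88 0.00
    endloop
  endfacet
  facet normal -1.0000 0.0000 0.0000
    outer loop
      vertex 0.00 0.00 22.11
      vertex 0.00 22.88 0.00
      vertex 0.00 0.00 0.00
    endloop
  endfacet
  facet normal 1.0000 0.0000 0.0000
    outer loop
      vertex 25.36 0.00 0.00
      vertex 25.36 22.88 0.00
      vertex 25.36 0.00 22.11
    endloop
  endfacet
endsolid part

The G0 Z moves step by Δz≈3.16 mm. The G1 loops shrink linearly with z, so the solid tapers from its base footprint up to z≈22.1. Closing with a flat bottom cap and the tapered top and triangulating gives 8 facets — a wedge (ramp): 25.4 × 22.9 mm base, rising to 22.1 mm along the y=0 edge and sloping linearly to z=0 at y=22.9.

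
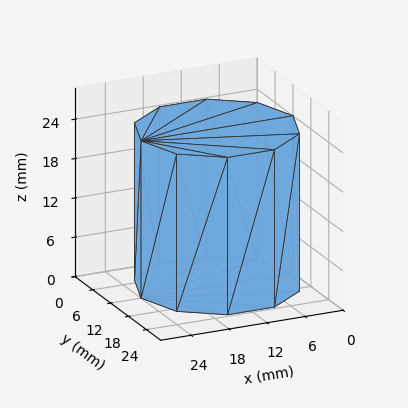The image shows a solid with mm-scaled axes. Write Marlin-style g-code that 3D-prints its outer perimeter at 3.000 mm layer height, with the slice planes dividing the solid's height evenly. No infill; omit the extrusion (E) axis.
Reading the render: the shape is a regular 10-sided prism (a cylinder approximated with 10 flat sides), circumscribed radius ≈ 12 mm, height ≈ 24 mm (dimensions read to the nearest mm from the axis ticks). For the g-code, the solid's height is divided into equal slices at the stated Δz and each level perimeter traced with G1 moves after a G0 lift.

; perimeter-only toolpath
G21 ; units = mm
G90 ; absolute positioning
G28 ; home
; layer 1
G0 Z3.000
G0 X24.000 Y12.000
G1 X21.708 Y19.053
G1 X15.708 Y23.413
G1 X8.292 Y23.413
G1 X2.292 Y19.053
G1 X0.000 Y12.000
G1 X2.292 Y4.947
G1 X8.292 Y0.587
G1 X15.708 Y0.587
G1 X21.708 Y4.947
G1 X24.000 Y12.000
; layer 2
G0 Z6.000
G0 X24.000 Y12.000
G1 X21.708 Y19.053
G1 X15.708 Y23.413
G1 X8.292 Y23.413
G1 X2.292 Y19.053
G1 X0.000 Y12.000
G1 X2.292 Y4.947
G1 X8.292 Y0.587
G1 X15.708 Y0.587
G1 X21.708 Y4.947
G1 X24.000 Y12.000
; layer 3
G0 Z9.000
G0 X24.000 Y12.000
G1 X21.708 Y19.053
G1 X15.708 Y23.413
G1 X8.292 Y23.413
G1 X2.292 Y19.053
G1 X0.000 Y12.000
G1 X2.292 Y4.947
G1 X8.292 Y0.587
G1 X15.708 Y0.587
G1 X21.708 Y4.947
G1 X24.000 Y12.000
; layer 4
G0 Z12.000
G0 X24.000 Y12.000
G1 X21.708 Y19.053
G1 X15.708 Y23.413
G1 X8.292 Y23.413
G1 X2.292 Y19.053
G1 X0.000 Y12.000
G1 X2.292 Y4.947
G1 X8.292 Y0.587
G1 X15.708 Y0.587
G1 X21.708 Y4.947
G1 X24.000 Y12.000
; layer 5
G0 Z15.000
G0 X24.000 Y12.000
G1 X21.708 Y19.053
G1 X15.708 Y23.413
G1 X8.292 Y23.413
G1 X2.292 Y19.053
G1 X0.000 Y12.000
G1 X2.292 Y4.947
G1 X8.292 Y0.587
G1 X15.708 Y0.587
G1 X21.708 Y4.947
G1 X24.000 Y12.000
; layer 6
G0 Z18.000
G0 X24.000 Y12.000
G1 X21.708 Y19.053
G1 X15.708 Y23.413
G1 X8.292 Y23.413
G1 X2.292 Y19.053
G1 X0.000 Y12.000
G1 X2.292 Y4.947
G1 X8.292 Y0.587
G1 X15.708 Y0.587
G1 X21.708 Y4.947
G1 X24.000 Y12.000
; layer 7
G0 Z21.000
G0 X24.000 Y12.000
G1 X21.708 Y19.053
G1 X15.708 Y23.413
G1 X8.292 Y23.413
G1 X2.292 Y19.053
G1 X0.000 Y12.000
G1 X2.292 Y4.947
G1 X8.292 Y0.587
G1 X15.708 Y0.587
G1 X21.708 Y4.947
G1 X24.000 Y12.000
; layer 8
G0 Z24.000
G0 X24.000 Y12.000
G1 X21.708 Y19.053
G1 X15.708 Y23.413
G1 X8.292 Y23.413
G1 X2.292 Y19.053
G1 X0.000 Y12.000
G1 X2.292 Y4.947
G1 X8.292 Y0.587
G1 X15.708 Y0.587
G1 X21.708 Y4.947
G1 X24.000 Y12.000
M2 ; end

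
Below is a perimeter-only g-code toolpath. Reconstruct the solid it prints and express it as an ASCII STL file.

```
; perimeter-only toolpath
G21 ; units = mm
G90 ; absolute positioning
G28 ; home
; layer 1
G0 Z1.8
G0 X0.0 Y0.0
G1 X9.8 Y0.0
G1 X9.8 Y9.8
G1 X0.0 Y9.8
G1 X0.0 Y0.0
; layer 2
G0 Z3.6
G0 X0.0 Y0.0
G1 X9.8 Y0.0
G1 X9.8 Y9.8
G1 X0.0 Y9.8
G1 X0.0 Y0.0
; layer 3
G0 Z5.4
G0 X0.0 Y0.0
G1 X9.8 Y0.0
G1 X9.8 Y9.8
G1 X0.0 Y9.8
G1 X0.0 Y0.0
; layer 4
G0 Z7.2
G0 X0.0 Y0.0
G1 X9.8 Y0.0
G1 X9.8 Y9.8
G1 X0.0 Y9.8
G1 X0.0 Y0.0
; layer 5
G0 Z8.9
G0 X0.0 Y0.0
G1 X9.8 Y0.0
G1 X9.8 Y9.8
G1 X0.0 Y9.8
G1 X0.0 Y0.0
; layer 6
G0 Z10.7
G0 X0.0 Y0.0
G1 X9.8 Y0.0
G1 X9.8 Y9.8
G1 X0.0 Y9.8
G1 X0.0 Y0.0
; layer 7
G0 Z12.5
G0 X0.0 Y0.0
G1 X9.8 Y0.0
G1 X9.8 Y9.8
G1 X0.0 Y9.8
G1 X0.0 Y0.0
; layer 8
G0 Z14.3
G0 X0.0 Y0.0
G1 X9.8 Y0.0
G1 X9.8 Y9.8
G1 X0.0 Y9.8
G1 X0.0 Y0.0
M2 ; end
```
solid part
  facet normal 0.0000 0.0000 -1.0000
    outer loop
      vertex 9.8 9.8 0.0
      vertex 9.8 0.0 0.0
      vertex 0.0 0.0 0.0
    endloop
  endfacet
  facet normal 0.0000 0.0000 -1.0000
    outer loop
      vertex 0.0 9.8 0.0
      vertex 9.8 9.8 0.0
      vertex 0.0 0.0 0.0
    endloop
  endfacet
  facet normal 0.0000 0.0000 1.0000
    outer loop
      vertex 0.0 0.0 14.3
      vertex 9.8 0.0 14.3
      vertex 9.8 9.8 14.3
    endloop
  endfacet
  facet normal 0.0000 0.0000 1.0000
    outer loop
      vertex 0.0 0.0 14.3
      vertex 9.8 9.8 14.3
      vertex 0.0 9.8 14.3
    endloop
  endfacet
  facet normal 0.0000 -1.0000 0.0000
    outer loop
      vertex 0.0 0.0 0.0
      vertex 9.8 0.0 0.0
      vertex 9.8 0.0 14.3
    endloop
  endfacet
  facet normal 0.0000 -1.0000 0.0000
    outer loop
      vertex 0.0 0.0 0.0
      vertex 9.8 0.0 14.3
      vertex 0.0 0.0 14.3
    endloop
  endfacet
  facet normal 0.0000 1.0000 0.0000
    outer loop
      vertex 9.8 9.8 14.3
      vertex 9.8 9.8 0.0
      vertex 0.0 9.8 0.0
    endloop
  endfacet
  facet normal 0.0000 1.0000 0.0000
    outer loop
      vertex 0.0 9.8 14.3
      vertex 9.8 9.8 14.3
      vertex 0.0 9.8 0.0
    endloop
  endfacet
  facet normal -1.0000 0.0000 0.0000
    outer loop
      vertex 0.0 9.8 14.3
      vertex 0.0 9.8 0.0
      vertex 0.0 0.0 0.0
    endloop
  endfacet
  facet normal -1.0000 0.0000 0.0000
    outer loop
      vertex 0.0 0.0 14.3
      vertex 0.0 9.8 14.3
      vertex 0.0 0.0 0.0
    endloop
  endfacet
  facet normal 1.0000 0.0000 0.0000
    outer loop
      vertex 9.8 0.0 0.0
      vertex 9.8 9.8 0.0
      vertex 9.8 9.8 14.3
    endloop
  endfacet
  facet normal 1.0000 0.0000 0.0000
    outer loop
      vertex 9.8 0.0 0.0
      vertex 9.8 9.8 14.3
      vertex 9.8 0.0 14.3
    endloop
  endfacet
endsolid part

The G0 Z moves step by Δz≈1.8 mm. Every layer's G1 loop is the same polygon, so the solid is a straight extrusion of it from z=0 to z≈14.3. Closing with flat bottom and top caps and triangulating gives 12 facets — a rectangular box, roughly 9.8 × 9.8 mm footprint and 14.3 mm tall.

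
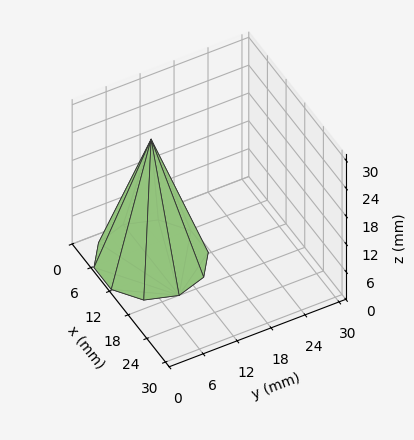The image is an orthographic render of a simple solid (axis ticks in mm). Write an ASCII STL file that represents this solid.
Reading the render: the shape is a regular 10-sided pyramid, base circumscribed radius ≈ 9 mm, apex at z ≈ 26 mm (dimensions read to the nearest mm from the axis ticks). For the STL, each face is triangulated and given an outward normal.

solid part
  facet normal 0.0000 0.0000 -1.0000
    outer loop
      vertex 11.78 17.56 0.00
      vertex 16.28 14.29 0.00
      vertex 18.00 9.00 0.00
    endloop
  endfacet
  facet normal 0.0000 0.0000 -1.0000
    outer loop
      vertex 6.22 17.56 0.00
      vertex 11.78 17.56 0.00
      vertex 18.00 9.00 0.00
    endloop
  endfacet
  facet normal 0.0000 0.0000 -1.0000
    outer loop
      vertex 1.72 14.29 0.00
      vertex 6.22 17.56 0.00
      vertex 18.00 9.00 0.00
    endloop
  endfacet
  facet normal 0.0000 0.0000 -1.0000
    outer loop
      vertex 0.00 9.00 0.00
      vertex 1.72 14.29 0.00
      vertex 18.00 9.00 0.00
    endloop
  endfacet
  facet normal 0.0000 0.0000 -1.0000
    outer loop
      vertex 1.72 3.71 0.00
      vertex 0.00 9.00 0.00
      vertex 18.00 9.00 0.00
    endloop
  endfacet
  facet normal 0.0000 0.0000 -1.0000
    outer loop
      vertex 6.22 0.44 0.00
      vertex 1.72 3.71 0.00
      vertex 18.00 9.00 0.00
    endloop
  endfacet
  facet normal 0.0000 0.0000 -1.0000
    outer loop
      vertex 11.78 0.44 0.00
      vertex 6.22 0.44 0.00
      vertex 18.00 9.00 0.00
    endloop
  endfacet
  facet normal 0.0000 0.0000 -1.0000
    outer loop
      vertex 16.28 3.71 0.00
      vertex 11.78 0.44 0.00
      vertex 18.00 9.00 0.00
    endloop
  endfacet
  facet normal 0.9033 0.2937 0.3127
    outer loop
      vertex 18.00 9.00 0.00
      vertex 16.28 14.29 0.00
      vertex 9.00 9.00 26.00
    endloop
  endfacet
  facet normal 0.5584 0.7684 0.3127
    outer loop
      vertex 16.28 14.29 0.00
      vertex 11.78 17.56 0.00
      vertex 9.00 9.00 26.00
    endloop
  endfacet
  facet normal 0.0000 0.9498 0.3127
    outer loop
      vertex 11.78 17.56 0.00
      vertex 6.22 17.56 0.00
      vertex 9.00 9.00 26.00
    endloop
  endfacet
  facet normal -0.5584 0.7684 0.3127
    outer loop
      vertex 6.22 17.56 0.00
      vertex 1.72 14.29 0.00
      vertex 9.00 9.00 26.00
    endloop
  endfacet
  facet normal -0.9033 0.2937 0.3127
    outer loop
      vertex 1.72 14.29 0.00
      vertex 0.00 9.00 0.00
      vertex 9.00 9.00 26.00
    endloop
  endfacet
  facet normal -0.9033 -0.2937 0.3127
    outer loop
      vertex 0.00 9.00 0.00
      vertex 1.72 3.71 0.00
      vertex 9.00 9.00 26.00
    endloop
  endfacet
  facet normal -0.5584 -0.7684 0.3127
    outer loop
      vertex 1.72 3.71 0.00
      vertex 6.22 0.44 0.00
      vertex 9.00 9.00 26.00
    endloop
  endfacet
  facet normal 0.0000 -0.9498 0.3127
    outer loop
      vertex 6.22 0.44 0.00
      vertex 11.78 0.44 0.00
      vertex 9.00 9.00 26.00
    endloop
  endfacet
  facet normal 0.5584 -0.7684 0.3127
    outer loop
      vertex 11.78 0.44 0.00
      vertex 16.28 3.71 0.00
      vertex 9.00 9.00 26.00
    endloop
  endfacet
  facet normal 0.9033 -0.2937 0.3127
    outer loop
      vertex 16.28 3.71 0.00
      vertex 18.00 9.00 0.00
      vertex 9.00 9.00 26.00
    endloop
  endfacet
endsolid part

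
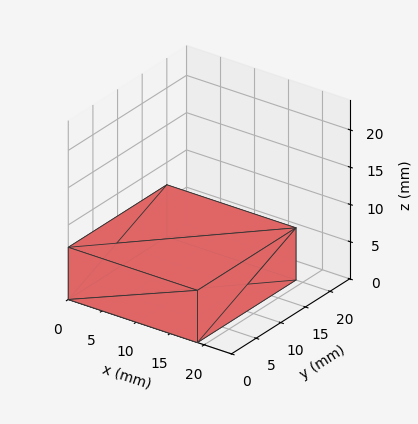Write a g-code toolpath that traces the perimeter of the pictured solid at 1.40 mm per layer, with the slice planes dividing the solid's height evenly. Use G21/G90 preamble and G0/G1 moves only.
Reading the render: the shape is a rectangular box, roughly 19 × 20 mm footprint and 7 mm tall (dimensions read to the nearest mm from the axis ticks). For the g-code, the solid's height is divided into equal slices at the stated Δz and each level perimeter traced with G1 moves after a G0 lift.

; perimeter-only toolpath
G21 ; units = mm
G90 ; absolute positioning
G28 ; home
; layer 1
G0 Z1.40
G0 X0.00 Y0.00
G1 X19.00 Y0.00
G1 X19.00 Y20.00
G1 X0.00 Y20.00
G1 X0.00 Y0.00
; layer 2
G0 Z2.80
G0 X0.00 Y0.00
G1 X19.00 Y0.00
G1 X19.00 Y20.00
G1 X0.00 Y20.00
G1 X0.00 Y0.00
; layer 3
G0 Z4.20
G0 X0.00 Y0.00
G1 X19.00 Y0.00
G1 X19.00 Y20.00
G1 X0.00 Y20.00
G1 X0.00 Y0.00
; layer 4
G0 Z5.60
G0 X0.00 Y0.00
G1 X19.00 Y0.00
G1 X19.00 Y20.00
G1 X0.00 Y20.00
G1 X0.00 Y0.00
; layer 5
G0 Z7.00
G0 X0.00 Y0.00
G1 X19.00 Y0.00
G1 X19.00 Y20.00
G1 X0.00 Y20.00
G1 X0.00 Y0.00
M2 ; end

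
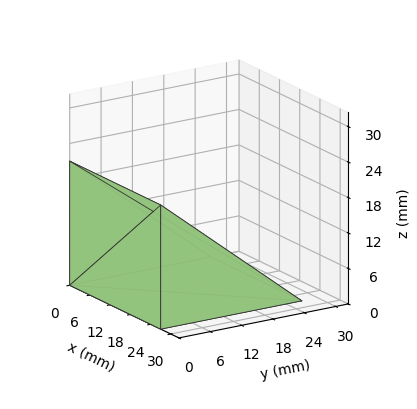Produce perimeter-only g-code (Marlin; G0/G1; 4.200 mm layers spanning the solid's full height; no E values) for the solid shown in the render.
Reading the render: the shape is a wedge (ramp): 27 × 27 mm base, rising to 21 mm along the y=0 edge and sloping linearly to z=0 at y=27 (dimensions read to the nearest mm from the axis ticks). For the g-code, the solid's height is divided into equal slices at the stated Δz and each level perimeter traced with G1 moves after a G0 lift.

; perimeter-only toolpath
G21 ; units = mm
G90 ; absolute positioning
G28 ; home
; layer 1
G0 Z4.200
G0 X0.000 Y0.000
G1 X27.000 Y0.000
G1 X27.000 Y21.600
G1 X0.000 Y21.600
G1 X0.000 Y0.000
; layer 2
G0 Z8.400
G0 X0.000 Y0.000
G1 X27.000 Y0.000
G1 X27.000 Y16.200
G1 X0.000 Y16.200
G1 X0.000 Y0.000
; layer 3
G0 Z12.600
G0 X0.000 Y0.000
G1 X27.000 Y0.000
G1 X27.000 Y10.800
G1 X0.000 Y10.800
G1 X0.000 Y0.000
; layer 4
G0 Z16.800
G0 X0.000 Y0.000
G1 X27.000 Y0.000
G1 X27.000 Y5.400
G1 X0.000 Y5.400
G1 X0.000 Y0.000
M2 ; end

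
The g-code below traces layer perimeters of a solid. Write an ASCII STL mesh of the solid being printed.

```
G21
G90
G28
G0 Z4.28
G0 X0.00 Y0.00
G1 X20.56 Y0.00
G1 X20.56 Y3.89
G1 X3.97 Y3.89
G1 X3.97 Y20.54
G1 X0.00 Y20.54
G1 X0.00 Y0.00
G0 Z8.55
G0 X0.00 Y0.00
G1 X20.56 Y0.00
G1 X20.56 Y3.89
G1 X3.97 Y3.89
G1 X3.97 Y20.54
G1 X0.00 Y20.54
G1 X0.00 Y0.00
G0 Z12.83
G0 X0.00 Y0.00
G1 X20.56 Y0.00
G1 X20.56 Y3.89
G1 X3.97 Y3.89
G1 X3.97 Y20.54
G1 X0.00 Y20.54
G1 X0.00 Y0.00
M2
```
solid part
  facet normal 0.0000 0.0000 -1.0000
    outer loop
      vertex 20.56 3.89 0.00
      vertex 20.56 0.00 0.00
      vertex 0.00 0.00 0.00
    endloop
  endfacet
  facet normal 0.0000 0.0000 -1.0000
    outer loop
      vertex 3.97 3.89 0.00
      vertex 20.56 3.89 0.00
      vertex 0.00 0.00 0.00
    endloop
  endfacet
  facet normal 0.0000 0.0000 -1.0000
    outer loop
      vertex 3.97 20.54 0.00
      vertex 3.97 3.89 0.00
      vertex 0.00 0.00 0.00
    endloop
  endfacet
  facet normal 0.0000 0.0000 -1.0000
    outer loop
      vertex 0.00 20.54 0.00
      vertex 3.97 20.54 0.00
      vertex 0.00 0.00 0.00
    endloop
  endfacet
  facet normal 0.0000 0.0000 1.0000
    outer loop
      vertex 0.00 0.00 12.83
      vertex 20.56 0.00 12.83
      vertex 20.56 3.89 12.83
    endloop
  endfacet
  facet normal 0.0000 0.0000 1.0000
    outer loop
      vertex 0.00 0.00 12.83
      vertex 20.56 3.89 12.83
      vertex 3.97 3.89 12.83
    endloop
  endfacet
  facet normal 0.0000 0.0000 1.0000
    outer loop
      vertex 0.00 0.00 12.83
      vertex 3.97 3.89 12.83
      vertex 3.97 20.54 12.83
    endloop
  endfacet
  facet normal 0.0000 0.0000 1.0000
    outer loop
      vertex 0.00 0.00 12.83
      vertex 3.97 20.54 12.83
      vertex 0.00 20.54 12.83
    endloop
  endfacet
  facet normal 0.0000 -1.0000 0.0000
    outer loop
      vertex 0.00 0.00 0.00
      vertex 20.56 0.00 0.00
      vertex 20.56 0.00 12.83
    endloop
  endfacet
  facet normal 0.0000 -1.0000 0.0000
    outer loop
      vertex 0.00 0.00 0.00
      vertex 20.56 0.00 12.83
      vertex 0.00 0.00 12.83
    endloop
  endfacet
  facet normal 1.0000 0.0000 0.0000
    outer loop
      vertex 20.56 0.00 0.00
      vertex 20.56 3.89 0.00
      vertex 20.56 3.89 12.83
    endloop
  endfacet
  facet normal 1.0000 0.0000 0.0000
    outer loop
      vertex 20.56 0.00 0.00
      vertex 20.56 3.89 12.83
      vertex 20.56 0.00 12.83
    endloop
  endfacet
  facet normal 0.0000 1.0000 0.0000
    outer loop
      vertex 20.56 3.89 0.00
      vertex 3.97 3.89 0.00
      vertex 3.97 3.89 12.83
    endloop
  endfacet
  facet normal 0.0000 1.0000 0.0000
    outer loop
      vertex 20.56 3.89 0.00
      vertex 3.97 3.89 12.83
      vertex 20.56 3.89 12.83
    endloop
  endfacet
  facet normal 1.0000 0.0000 0.0000
    outer loop
      vertex 3.97 3.89 0.00
      vertex 3.97 20.54 0.00
      vertex 3.97 20.54 12.83
    endloop
  endfacet
  facet normal 1.0000 0.0000 0.0000
    outer loop
      vertex 3.97 3.89 0.00
      vertex 3.97 20.54 12.83
      vertex 3.97 3.89 12.83
    endloop
  endfacet
  facet normal 0.0000 1.0000 0.0000
    outer loop
      vertex 3.97 20.54 0.00
      vertex 0.00 20.54 0.00
      vertex 0.00 20.54 12.83
    endloop
  endfacet
  facet normal 0.0000 1.0000 0.0000
    outer loop
      vertex 3.97 20.54 0.00
      vertex 0.00 20.54 12.83
      vertex 3.97 20.54 12.83
    endloop
  endfacet
  facet normal -1.0000 0.0000 0.0000
    outer loop
      vertex 0.00 20.54 0.00
      vertex 0.00 0.00 0.00
      vertex 0.00 0.00 12.83
    endloop
  endfacet
  facet normal -1.0000 0.0000 0.0000
    outer loop
      vertex 0.00 20.54 0.00
      vertex 0.00 0.00 12.83
      vertex 0.00 20.54 12.83
    endloop
  endfacet
endsolid part

The G0 Z moves step by Δz≈4.28 mm. Every layer's G1 loop is the same polygon, so the solid is a straight extrusion of it from z=0 to z≈12.8. Closing with flat bottom and top caps and triangulating gives 20 facets — an L-shaped prism: outer 20.6 × 20.5 mm, arm thicknesses ≈ 3.89 mm (horizontal) and 3.97 mm (vertical), extruded 12.8 mm in z.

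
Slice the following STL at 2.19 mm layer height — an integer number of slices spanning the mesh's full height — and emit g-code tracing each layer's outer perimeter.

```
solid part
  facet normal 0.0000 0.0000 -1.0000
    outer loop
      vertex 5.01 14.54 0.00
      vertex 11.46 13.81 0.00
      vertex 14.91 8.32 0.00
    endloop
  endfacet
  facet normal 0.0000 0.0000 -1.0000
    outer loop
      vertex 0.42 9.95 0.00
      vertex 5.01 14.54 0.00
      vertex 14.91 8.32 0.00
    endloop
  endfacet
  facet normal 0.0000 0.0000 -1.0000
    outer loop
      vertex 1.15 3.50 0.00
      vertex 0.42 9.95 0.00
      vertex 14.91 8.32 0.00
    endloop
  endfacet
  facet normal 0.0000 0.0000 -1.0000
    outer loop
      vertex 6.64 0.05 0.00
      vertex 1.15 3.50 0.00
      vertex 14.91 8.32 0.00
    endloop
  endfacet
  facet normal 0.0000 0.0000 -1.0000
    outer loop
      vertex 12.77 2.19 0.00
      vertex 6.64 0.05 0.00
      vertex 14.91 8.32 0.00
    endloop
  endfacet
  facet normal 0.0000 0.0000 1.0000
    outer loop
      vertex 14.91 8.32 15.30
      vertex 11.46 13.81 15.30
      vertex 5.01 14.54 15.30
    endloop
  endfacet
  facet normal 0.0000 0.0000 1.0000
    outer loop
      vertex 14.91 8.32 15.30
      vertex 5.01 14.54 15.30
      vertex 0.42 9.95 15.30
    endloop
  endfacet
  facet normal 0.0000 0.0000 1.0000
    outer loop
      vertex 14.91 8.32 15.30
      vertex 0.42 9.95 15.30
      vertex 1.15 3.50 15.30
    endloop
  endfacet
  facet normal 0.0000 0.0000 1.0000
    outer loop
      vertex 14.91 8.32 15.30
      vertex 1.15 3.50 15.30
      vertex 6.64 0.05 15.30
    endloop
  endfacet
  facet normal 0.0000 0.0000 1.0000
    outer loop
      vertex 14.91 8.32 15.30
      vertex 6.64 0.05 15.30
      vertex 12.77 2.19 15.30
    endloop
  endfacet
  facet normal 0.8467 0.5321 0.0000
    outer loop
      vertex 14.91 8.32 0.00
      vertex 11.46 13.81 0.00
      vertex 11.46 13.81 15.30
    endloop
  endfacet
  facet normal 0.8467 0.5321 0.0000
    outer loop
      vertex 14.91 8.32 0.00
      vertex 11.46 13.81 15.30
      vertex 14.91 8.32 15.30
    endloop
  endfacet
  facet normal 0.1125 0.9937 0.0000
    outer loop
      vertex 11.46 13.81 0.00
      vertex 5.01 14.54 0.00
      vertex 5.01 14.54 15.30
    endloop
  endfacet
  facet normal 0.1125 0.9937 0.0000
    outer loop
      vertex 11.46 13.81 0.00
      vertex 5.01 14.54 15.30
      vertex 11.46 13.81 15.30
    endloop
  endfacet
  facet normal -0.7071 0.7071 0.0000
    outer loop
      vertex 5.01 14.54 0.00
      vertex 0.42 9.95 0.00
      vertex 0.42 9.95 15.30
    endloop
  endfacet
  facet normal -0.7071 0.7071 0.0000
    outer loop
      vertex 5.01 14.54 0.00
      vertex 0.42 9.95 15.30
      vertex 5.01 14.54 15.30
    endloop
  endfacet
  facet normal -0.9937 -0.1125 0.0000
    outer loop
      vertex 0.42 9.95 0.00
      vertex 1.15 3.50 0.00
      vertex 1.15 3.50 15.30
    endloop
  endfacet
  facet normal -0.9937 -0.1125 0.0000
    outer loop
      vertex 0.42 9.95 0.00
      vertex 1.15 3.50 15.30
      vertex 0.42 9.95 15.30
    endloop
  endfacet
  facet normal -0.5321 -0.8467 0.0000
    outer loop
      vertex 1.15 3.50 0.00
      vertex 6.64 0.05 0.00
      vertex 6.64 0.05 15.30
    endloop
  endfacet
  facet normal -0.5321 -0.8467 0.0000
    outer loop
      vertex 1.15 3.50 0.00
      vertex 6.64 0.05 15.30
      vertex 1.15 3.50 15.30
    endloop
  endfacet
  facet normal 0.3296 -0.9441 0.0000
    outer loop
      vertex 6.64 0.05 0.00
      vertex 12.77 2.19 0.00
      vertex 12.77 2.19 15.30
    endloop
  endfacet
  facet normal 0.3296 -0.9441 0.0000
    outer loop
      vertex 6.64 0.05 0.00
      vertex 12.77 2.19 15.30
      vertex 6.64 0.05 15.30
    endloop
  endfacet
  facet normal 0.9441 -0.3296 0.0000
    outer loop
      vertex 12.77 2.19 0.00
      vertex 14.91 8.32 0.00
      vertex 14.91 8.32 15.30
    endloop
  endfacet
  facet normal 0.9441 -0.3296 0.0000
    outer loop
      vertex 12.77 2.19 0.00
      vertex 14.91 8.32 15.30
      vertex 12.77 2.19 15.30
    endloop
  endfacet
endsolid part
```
; perimeter-only toolpath
G21 ; units = mm
G90 ; absolute positioning
G28 ; home
; layer 1
G0 Z2.19
G0 X14.91 Y8.32
G1 X11.46 Y13.81
G1 X5.01 Y14.54
G1 X0.42 Y9.95
G1 X1.15 Y3.50
G1 X6.64 Y0.05
G1 X12.77 Y2.19
G1 X14.91 Y8.32
; layer 2
G0 Z4.37
G0 X14.91 Y8.32
G1 X11.46 Y13.81
G1 X5.01 Y14.54
G1 X0.42 Y9.95
G1 X1.15 Y3.50
G1 X6.64 Y0.05
G1 X12.77 Y2.19
G1 X14.91 Y8.32
; layer 3
G0 Z6.56
G0 X14.91 Y8.32
G1 X11.46 Y13.81
G1 X5.01 Y14.54
G1 X0.42 Y9.95
G1 X1.15 Y3.50
G1 X6.64 Y0.05
G1 X12.77 Y2.19
G1 X14.91 Y8.32
; layer 4
G0 Z8.74
G0 X14.91 Y8.32
G1 X11.46 Y13.81
G1 X5.01 Y14.54
G1 X0.42 Y9.95
G1 X1.15 Y3.50
G1 X6.64 Y0.05
G1 X12.77 Y2.19
G1 X14.91 Y8.32
; layer 5
G0 Z10.93
G0 X14.91 Y8.32
G1 X11.46 Y13.81
G1 X5.01 Y14.54
G1 X0.42 Y9.95
G1 X1.15 Y3.50
G1 X6.64 Y0.05
G1 X12.77 Y2.19
G1 X14.91 Y8.32
; layer 6
G0 Z13.11
G0 X14.91 Y8.32
G1 X11.46 Y13.81
G1 X5.01 Y14.54
G1 X0.42 Y9.95
G1 X1.15 Y3.50
G1 X6.64 Y0.05
G1 X12.77 Y2.19
G1 X14.91 Y8.32
; layer 7
G0 Z15.30
G0 X14.91 Y8.32
G1 X11.46 Y13.81
G1 X5.01 Y14.54
G1 X0.42 Y9.95
G1 X1.15 Y3.50
G1 X6.64 Y0.05
G1 X12.77 Y2.19
G1 X14.91 Y8.32
M2 ; end

The solid is a regular 7-sided prism (a cylinder approximated with 7 flat sides), circumscribed radius ≈ 7.48 mm, height ≈ 15.3 mm. Slicing at Δz = 2.19 mm — 7 equal slices spanning the solid's height, so layer i sits at z = i·h/7 — gives 7 non-empty perimeters. Each is a 7-segment closed polygon; G0 lifts to the layer z and rapids to the start vertex, then G1 traces the edges.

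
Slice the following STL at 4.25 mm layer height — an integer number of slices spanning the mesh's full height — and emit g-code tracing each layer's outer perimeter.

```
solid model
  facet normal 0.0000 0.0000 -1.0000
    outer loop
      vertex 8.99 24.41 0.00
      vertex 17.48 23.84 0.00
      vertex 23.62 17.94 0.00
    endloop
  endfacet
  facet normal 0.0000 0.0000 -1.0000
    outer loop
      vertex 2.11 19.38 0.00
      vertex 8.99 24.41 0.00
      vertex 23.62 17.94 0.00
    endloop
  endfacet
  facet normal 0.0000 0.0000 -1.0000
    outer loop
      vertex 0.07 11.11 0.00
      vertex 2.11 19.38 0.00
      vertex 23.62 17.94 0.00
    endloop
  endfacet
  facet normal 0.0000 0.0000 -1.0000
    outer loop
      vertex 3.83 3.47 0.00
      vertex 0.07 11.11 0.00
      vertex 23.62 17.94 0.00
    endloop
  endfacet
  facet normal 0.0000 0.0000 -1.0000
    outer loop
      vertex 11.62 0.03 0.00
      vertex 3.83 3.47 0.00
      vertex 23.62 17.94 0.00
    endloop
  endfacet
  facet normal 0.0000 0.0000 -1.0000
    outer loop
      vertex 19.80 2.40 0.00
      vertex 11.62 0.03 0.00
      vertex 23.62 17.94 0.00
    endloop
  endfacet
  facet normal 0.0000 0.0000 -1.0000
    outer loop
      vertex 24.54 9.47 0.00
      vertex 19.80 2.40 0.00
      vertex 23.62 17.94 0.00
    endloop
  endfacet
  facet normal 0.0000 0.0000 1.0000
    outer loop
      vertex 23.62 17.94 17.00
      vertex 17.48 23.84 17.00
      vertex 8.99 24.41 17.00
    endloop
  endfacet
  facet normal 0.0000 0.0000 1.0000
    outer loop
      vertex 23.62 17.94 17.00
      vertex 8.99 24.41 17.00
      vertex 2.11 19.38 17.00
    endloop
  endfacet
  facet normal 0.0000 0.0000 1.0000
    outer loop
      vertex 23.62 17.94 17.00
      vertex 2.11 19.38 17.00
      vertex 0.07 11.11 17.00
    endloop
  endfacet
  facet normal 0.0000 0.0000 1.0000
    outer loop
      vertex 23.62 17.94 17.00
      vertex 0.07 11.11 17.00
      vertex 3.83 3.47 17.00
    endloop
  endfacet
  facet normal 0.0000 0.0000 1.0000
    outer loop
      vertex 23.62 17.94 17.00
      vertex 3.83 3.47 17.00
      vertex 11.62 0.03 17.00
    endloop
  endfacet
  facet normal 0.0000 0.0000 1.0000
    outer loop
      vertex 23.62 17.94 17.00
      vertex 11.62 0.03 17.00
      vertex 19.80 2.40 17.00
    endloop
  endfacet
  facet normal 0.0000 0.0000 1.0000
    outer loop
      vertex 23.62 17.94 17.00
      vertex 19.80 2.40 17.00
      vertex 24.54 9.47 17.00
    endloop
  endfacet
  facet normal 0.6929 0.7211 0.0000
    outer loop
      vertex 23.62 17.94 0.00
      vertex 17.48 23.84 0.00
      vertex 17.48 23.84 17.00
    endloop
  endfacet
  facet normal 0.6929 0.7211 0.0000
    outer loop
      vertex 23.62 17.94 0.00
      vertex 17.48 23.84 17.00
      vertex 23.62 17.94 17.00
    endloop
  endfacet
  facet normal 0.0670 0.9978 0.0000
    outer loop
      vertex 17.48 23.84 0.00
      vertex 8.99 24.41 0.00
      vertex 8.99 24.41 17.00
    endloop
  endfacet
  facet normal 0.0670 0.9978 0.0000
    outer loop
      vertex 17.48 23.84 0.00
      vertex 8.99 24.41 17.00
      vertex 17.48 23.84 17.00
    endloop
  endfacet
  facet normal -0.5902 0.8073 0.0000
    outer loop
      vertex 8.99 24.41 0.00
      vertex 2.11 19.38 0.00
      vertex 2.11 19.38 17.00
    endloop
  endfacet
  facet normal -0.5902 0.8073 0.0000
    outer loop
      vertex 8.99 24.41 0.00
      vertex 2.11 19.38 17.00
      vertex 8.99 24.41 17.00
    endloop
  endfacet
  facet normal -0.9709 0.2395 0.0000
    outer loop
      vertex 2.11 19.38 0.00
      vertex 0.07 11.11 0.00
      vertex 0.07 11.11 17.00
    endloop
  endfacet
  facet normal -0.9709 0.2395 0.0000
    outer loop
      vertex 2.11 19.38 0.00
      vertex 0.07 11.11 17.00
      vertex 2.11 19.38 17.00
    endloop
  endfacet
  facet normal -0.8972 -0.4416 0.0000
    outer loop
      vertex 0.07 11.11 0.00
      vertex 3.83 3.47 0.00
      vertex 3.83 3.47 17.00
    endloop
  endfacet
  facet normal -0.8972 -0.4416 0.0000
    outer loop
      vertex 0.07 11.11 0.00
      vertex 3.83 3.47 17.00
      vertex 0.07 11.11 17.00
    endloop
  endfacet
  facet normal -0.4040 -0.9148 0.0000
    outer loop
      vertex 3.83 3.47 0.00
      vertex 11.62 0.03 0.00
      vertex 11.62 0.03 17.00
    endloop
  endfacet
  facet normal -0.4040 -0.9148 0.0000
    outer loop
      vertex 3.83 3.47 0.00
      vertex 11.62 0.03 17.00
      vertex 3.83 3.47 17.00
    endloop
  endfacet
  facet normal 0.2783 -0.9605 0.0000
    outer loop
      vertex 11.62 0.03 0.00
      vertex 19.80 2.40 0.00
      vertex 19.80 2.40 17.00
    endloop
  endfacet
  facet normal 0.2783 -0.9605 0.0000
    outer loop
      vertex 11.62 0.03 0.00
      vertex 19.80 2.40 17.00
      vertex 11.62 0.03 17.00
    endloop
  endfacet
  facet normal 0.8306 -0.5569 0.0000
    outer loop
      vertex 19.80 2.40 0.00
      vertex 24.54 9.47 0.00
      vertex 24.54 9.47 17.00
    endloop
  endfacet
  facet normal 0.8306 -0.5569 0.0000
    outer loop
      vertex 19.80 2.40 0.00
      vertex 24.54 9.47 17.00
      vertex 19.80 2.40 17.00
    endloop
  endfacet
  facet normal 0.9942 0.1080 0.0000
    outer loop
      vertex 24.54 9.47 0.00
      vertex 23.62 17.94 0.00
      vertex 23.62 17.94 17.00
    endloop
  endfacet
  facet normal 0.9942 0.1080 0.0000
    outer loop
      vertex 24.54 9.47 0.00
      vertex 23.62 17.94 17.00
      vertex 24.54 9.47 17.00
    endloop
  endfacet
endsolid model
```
; perimeter-only toolpath
G21 ; units = mm
G90 ; absolute positioning
G28 ; home
; layer 1
G0 Z4.25
G0 X23.62 Y17.94
G1 X17.48 Y23.84
G1 X8.99 Y24.41
G1 X2.11 Y19.38
G1 X0.07 Y11.11
G1 X3.83 Y3.47
G1 X11.62 Y0.03
G1 X19.80 Y2.40
G1 X24.54 Y9.47
G1 X23.62 Y17.94
; layer 2
G0 Z8.50
G0 X23.62 Y17.94
G1 X17.48 Y23.84
G1 X8.99 Y24.41
G1 X2.11 Y19.38
G1 X0.07 Y11.11
G1 X3.83 Y3.47
G1 X11.62 Y0.03
G1 X19.80 Y2.40
G1 X24.54 Y9.47
G1 X23.62 Y17.94
; layer 3
G0 Z12.75
G0 X23.62 Y17.94
G1 X17.48 Y23.84
G1 X8.99 Y24.41
G1 X2.11 Y19.38
G1 X0.07 Y11.11
G1 X3.83 Y3.47
G1 X11.62 Y0.03
G1 X19.80 Y2.40
G1 X24.54 Y9.47
G1 X23.62 Y17.94
; layer 4
G0 Z17.00
G0 X23.62 Y17.94
G1 X17.48 Y23.84
G1 X8.99 Y24.41
G1 X2.11 Y19.38
G1 X0.07 Y11.11
G1 X3.83 Y3.47
G1 X11.62 Y0.03
G1 X19.80 Y2.40
G1 X24.54 Y9.47
G1 X23.62 Y17.94
M2 ; end

The solid is a regular 9-sided prism (a cylinder approximated with 9 flat sides), circumscribed radius ≈ 12.4 mm, height ≈ 17 mm. Slicing at Δz = 4.25 mm — 4 equal slices spanning the solid's height, so layer i sits at z = i·h/4 — gives 4 non-empty perimeters. Each is a 9-segment closed polygon; G0 lifts to the layer z and rapids to the start vertex, then G1 traces the edges.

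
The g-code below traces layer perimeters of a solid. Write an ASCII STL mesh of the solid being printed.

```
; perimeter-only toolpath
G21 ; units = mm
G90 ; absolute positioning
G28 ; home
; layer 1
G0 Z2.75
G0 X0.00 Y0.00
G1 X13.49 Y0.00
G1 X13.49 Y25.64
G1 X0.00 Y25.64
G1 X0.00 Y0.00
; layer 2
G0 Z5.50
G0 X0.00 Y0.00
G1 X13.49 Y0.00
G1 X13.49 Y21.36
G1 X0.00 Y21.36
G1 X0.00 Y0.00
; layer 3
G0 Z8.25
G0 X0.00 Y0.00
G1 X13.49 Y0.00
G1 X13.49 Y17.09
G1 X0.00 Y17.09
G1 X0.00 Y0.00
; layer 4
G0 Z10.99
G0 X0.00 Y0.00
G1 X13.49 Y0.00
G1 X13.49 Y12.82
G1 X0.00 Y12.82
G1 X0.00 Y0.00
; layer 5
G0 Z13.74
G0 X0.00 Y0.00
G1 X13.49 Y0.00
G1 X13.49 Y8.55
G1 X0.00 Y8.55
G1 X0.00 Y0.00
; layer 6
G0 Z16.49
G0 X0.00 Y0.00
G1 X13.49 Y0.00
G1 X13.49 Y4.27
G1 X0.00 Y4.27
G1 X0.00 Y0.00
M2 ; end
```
solid part
  facet normal 0.0000 0.0000 -1.0000
    outer loop
      vertex 13.49 29.91 0.00
      vertex 13.49 0.00 0.00
      vertex 0.00 0.00 0.00
    endloop
  endfacet
  facet normal 0.0000 0.0000 -1.0000
    outer loop
      vertex 0.00 29.91 0.00
      vertex 13.49 29.91 0.00
      vertex 0.00 0.00 0.00
    endloop
  endfacet
  facet normal 0.0000 -1.0000 0.0000
    outer loop
      vertex 0.00 0.00 0.00
      vertex 13.49 0.00 0.00
      vertex 13.49 0.00 19.24
    endloop
  endfacet
  facet normal 0.0000 -1.0000 0.0000
    outer loop
      vertex 0.00 0.00 0.00
      vertex 13.49 0.00 19.24
      vertex 0.00 0.00 19.24
    endloop
  endfacet
  facet normal 0.0000 0.5410 0.8410
    outer loop
      vertex 0.00 0.00 19.24
      vertex 13.49 0.00 19.24
      vertex 13.49 29.91 0.00
    endloop
  endfacet
  facet normal 0.0000 0.5410 0.8410
    outer loop
      vertex 0.00 0.00 19.24
      vertex 13.49 29.91 0.00
      vertex 0.00 29.91 0.00
    endloop
  endfacet
  facet normal -1.0000 0.0000 0.0000
    outer loop
      vertex 0.00 0.00 19.24
      vertex 0.00 29.91 0.00
      vertex 0.00 0.00 0.00
    endloop
  endfacet
  facet normal 1.0000 0.0000 0.0000
    outer loop
      vertex 13.49 0.00 0.00
      vertex 13.49 29.91 0.00
      vertex 13.49 0.00 19.24
    endloop
  endfacet
endsolid part

The G0 Z moves step by Δz≈2.75 mm. The G1 loops shrink linearly with z, so the solid tapers from its base footprint up to z≈19.2. Closing with a flat bottom cap and the tapered top and triangulating gives 8 facets — a wedge (ramp): 13.5 × 29.9 mm base, rising to 19.2 mm along the y=0 edge and sloping linearly to z=0 at y=29.9.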